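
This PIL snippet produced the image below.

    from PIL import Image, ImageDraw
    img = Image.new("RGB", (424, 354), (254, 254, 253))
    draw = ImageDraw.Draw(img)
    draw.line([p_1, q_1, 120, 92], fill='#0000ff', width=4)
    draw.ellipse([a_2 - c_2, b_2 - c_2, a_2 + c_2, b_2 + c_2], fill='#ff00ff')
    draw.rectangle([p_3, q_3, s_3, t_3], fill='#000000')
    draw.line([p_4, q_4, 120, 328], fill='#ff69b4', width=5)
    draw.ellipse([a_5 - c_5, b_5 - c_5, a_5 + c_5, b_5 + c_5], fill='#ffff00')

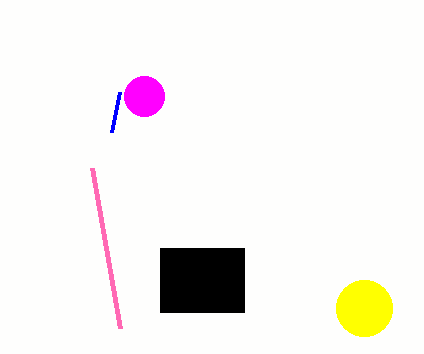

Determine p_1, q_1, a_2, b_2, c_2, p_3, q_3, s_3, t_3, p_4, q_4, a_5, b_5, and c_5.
p_1 = 112; q_1 = 132; a_2 = 144; b_2 = 96; c_2 = 20; p_3 = 160; q_3 = 248; s_3 = 244; t_3 = 312; p_4 = 92; q_4 = 168; a_5 = 364; b_5 = 308; c_5 = 28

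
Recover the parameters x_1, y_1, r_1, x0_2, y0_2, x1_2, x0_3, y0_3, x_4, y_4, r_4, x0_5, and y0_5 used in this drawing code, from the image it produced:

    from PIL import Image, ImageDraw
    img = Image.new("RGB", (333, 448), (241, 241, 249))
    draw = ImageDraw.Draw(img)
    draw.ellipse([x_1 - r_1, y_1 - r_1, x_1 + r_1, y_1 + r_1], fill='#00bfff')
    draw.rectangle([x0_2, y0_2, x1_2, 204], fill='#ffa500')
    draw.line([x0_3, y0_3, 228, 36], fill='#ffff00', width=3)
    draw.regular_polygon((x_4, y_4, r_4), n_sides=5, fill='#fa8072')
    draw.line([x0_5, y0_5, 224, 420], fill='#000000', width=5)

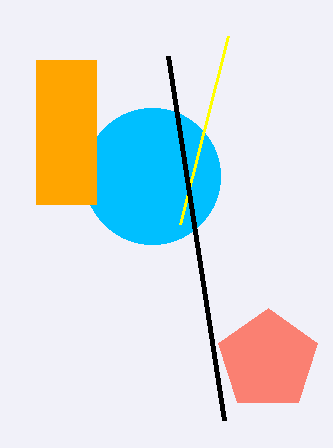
x_1 = 152; y_1 = 176; r_1 = 68; x0_2 = 36; y0_2 = 60; x1_2 = 96; x0_3 = 180; y0_3 = 224; x_4 = 268; y_4 = 360; r_4 = 52; x0_5 = 168; y0_5 = 56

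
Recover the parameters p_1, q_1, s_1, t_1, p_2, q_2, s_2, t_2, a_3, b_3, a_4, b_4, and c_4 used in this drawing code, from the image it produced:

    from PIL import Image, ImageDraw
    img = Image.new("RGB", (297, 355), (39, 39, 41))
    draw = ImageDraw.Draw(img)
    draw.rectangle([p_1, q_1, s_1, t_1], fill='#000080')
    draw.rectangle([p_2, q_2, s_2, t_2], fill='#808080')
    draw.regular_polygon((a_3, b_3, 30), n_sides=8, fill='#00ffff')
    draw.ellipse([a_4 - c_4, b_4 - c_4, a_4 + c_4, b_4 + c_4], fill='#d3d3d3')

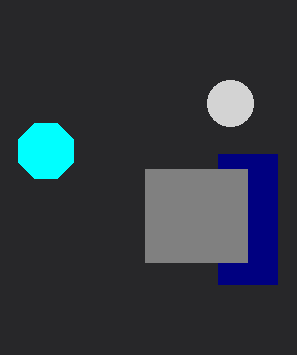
p_1 = 218
q_1 = 154
s_1 = 277
t_1 = 284
p_2 = 145
q_2 = 169
s_2 = 247
t_2 = 262
a_3 = 46
b_3 = 151
a_4 = 230
b_4 = 103
c_4 = 23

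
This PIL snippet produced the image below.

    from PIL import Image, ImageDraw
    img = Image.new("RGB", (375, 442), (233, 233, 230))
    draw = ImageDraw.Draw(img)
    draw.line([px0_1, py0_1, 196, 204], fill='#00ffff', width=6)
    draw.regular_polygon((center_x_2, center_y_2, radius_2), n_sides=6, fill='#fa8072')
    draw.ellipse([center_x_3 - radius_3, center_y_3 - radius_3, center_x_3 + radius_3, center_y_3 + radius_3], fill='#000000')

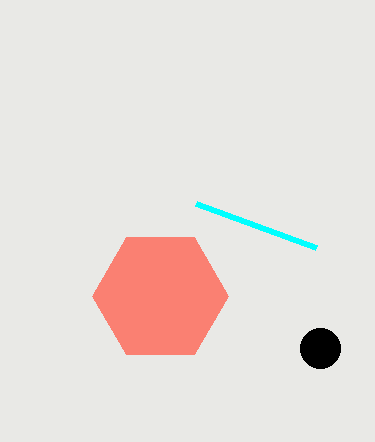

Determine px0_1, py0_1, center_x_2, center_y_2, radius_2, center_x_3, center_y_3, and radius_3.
px0_1 = 316
py0_1 = 248
center_x_2 = 160
center_y_2 = 296
radius_2 = 68
center_x_3 = 320
center_y_3 = 348
radius_3 = 20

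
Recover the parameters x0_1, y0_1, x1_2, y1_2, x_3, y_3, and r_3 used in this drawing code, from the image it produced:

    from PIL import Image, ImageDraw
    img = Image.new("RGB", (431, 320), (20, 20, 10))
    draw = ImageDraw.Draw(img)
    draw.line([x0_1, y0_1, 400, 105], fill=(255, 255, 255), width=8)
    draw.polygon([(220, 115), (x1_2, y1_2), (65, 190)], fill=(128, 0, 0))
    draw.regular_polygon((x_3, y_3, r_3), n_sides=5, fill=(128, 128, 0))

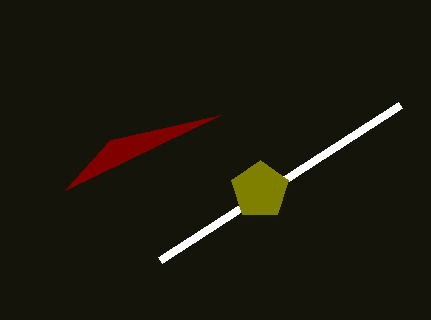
x0_1 = 160, y0_1 = 260, x1_2 = 110, y1_2 = 140, x_3 = 260, y_3 = 190, r_3 = 30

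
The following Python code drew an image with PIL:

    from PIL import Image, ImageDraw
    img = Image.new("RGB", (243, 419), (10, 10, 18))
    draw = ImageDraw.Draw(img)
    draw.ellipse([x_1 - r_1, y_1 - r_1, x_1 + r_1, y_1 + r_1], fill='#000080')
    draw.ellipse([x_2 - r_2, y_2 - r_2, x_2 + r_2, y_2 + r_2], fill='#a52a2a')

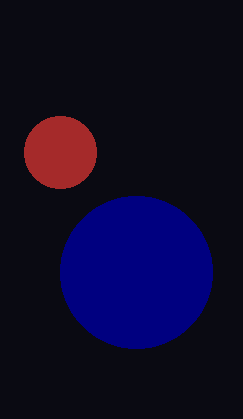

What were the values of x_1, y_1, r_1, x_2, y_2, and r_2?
x_1 = 136; y_1 = 272; r_1 = 76; x_2 = 60; y_2 = 152; r_2 = 36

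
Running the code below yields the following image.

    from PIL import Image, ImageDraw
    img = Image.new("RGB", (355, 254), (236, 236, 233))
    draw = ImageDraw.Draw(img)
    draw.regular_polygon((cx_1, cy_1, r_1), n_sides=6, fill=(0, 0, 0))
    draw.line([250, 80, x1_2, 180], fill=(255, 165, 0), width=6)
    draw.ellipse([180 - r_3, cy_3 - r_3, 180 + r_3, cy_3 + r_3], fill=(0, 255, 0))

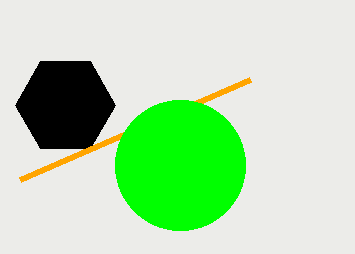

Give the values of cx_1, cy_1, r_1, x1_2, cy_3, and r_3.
cx_1 = 65; cy_1 = 105; r_1 = 50; x1_2 = 20; cy_3 = 165; r_3 = 65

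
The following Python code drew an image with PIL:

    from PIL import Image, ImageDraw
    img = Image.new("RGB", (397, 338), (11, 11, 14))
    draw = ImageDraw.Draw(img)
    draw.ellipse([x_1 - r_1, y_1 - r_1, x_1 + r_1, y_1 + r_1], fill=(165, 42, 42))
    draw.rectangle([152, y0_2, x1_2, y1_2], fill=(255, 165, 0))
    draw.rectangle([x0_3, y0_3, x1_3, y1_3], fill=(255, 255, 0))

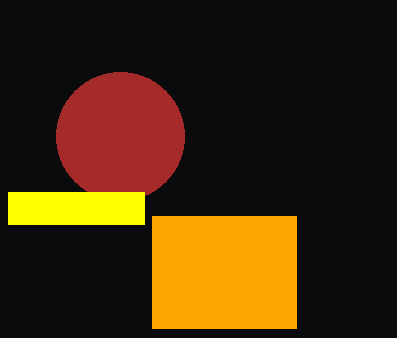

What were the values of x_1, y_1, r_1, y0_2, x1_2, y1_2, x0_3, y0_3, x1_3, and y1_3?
x_1 = 120
y_1 = 136
r_1 = 64
y0_2 = 216
x1_2 = 296
y1_2 = 328
x0_3 = 8
y0_3 = 192
x1_3 = 144
y1_3 = 224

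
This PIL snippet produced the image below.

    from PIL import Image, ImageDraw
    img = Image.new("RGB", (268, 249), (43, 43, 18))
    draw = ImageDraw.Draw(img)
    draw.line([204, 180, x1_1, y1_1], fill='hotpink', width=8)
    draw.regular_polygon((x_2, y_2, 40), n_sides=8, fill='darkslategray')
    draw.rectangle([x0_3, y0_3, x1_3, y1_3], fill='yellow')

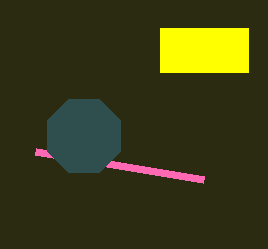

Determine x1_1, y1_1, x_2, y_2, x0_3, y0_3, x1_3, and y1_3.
x1_1 = 36; y1_1 = 152; x_2 = 84; y_2 = 136; x0_3 = 160; y0_3 = 28; x1_3 = 248; y1_3 = 72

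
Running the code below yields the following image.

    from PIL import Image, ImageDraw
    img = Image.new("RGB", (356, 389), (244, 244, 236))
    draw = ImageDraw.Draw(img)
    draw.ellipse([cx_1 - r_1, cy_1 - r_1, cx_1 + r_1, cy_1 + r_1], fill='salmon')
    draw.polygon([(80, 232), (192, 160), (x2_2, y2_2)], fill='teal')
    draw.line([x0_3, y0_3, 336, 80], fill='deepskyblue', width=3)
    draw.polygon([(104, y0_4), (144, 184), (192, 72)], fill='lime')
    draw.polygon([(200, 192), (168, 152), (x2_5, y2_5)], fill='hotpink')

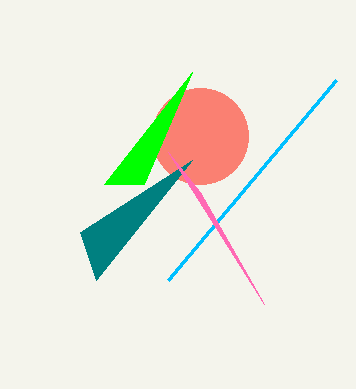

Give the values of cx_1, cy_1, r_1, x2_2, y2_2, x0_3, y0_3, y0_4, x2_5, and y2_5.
cx_1 = 200, cy_1 = 136, r_1 = 48, x2_2 = 96, y2_2 = 280, x0_3 = 168, y0_3 = 280, y0_4 = 184, x2_5 = 264, y2_5 = 304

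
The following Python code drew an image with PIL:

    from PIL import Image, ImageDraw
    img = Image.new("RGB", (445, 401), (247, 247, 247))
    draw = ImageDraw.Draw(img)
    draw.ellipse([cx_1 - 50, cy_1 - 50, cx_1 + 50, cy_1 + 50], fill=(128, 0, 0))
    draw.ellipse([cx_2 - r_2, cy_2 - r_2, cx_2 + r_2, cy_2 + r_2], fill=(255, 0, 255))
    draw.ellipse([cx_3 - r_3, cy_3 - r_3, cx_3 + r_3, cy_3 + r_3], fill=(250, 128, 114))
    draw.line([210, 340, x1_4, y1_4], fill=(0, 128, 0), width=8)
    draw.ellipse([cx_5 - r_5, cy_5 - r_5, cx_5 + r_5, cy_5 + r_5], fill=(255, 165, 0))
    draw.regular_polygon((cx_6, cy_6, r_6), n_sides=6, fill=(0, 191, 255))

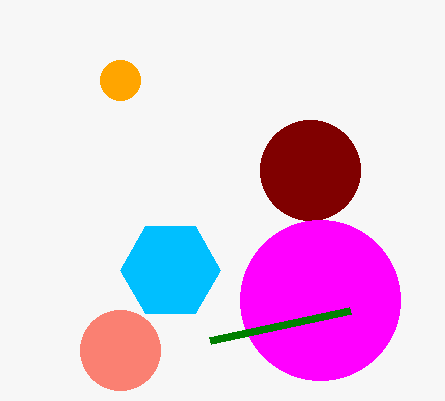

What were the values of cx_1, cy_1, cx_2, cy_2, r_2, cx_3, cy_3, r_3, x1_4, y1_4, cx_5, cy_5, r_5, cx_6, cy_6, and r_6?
cx_1 = 310, cy_1 = 170, cx_2 = 320, cy_2 = 300, r_2 = 80, cx_3 = 120, cy_3 = 350, r_3 = 40, x1_4 = 350, y1_4 = 310, cx_5 = 120, cy_5 = 80, r_5 = 20, cx_6 = 170, cy_6 = 270, r_6 = 50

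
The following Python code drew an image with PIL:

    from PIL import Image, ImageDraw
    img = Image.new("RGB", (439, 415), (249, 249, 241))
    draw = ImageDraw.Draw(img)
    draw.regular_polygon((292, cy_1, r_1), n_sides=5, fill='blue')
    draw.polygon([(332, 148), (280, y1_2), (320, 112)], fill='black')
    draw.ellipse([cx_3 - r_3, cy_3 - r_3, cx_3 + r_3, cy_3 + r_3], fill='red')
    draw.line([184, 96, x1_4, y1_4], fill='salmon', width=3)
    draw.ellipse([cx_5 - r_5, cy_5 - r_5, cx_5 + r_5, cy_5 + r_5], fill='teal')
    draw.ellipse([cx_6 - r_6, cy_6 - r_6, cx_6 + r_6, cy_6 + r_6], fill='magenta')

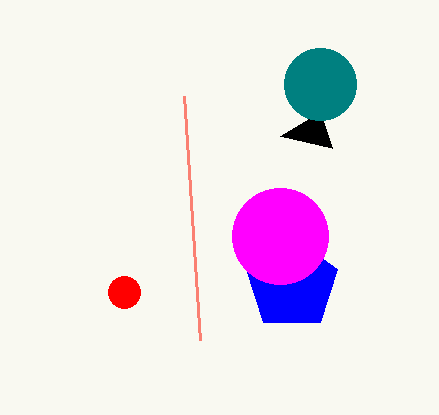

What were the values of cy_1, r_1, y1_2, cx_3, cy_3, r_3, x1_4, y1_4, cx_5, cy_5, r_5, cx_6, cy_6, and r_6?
cy_1 = 284, r_1 = 48, y1_2 = 136, cx_3 = 124, cy_3 = 292, r_3 = 16, x1_4 = 200, y1_4 = 340, cx_5 = 320, cy_5 = 84, r_5 = 36, cx_6 = 280, cy_6 = 236, r_6 = 48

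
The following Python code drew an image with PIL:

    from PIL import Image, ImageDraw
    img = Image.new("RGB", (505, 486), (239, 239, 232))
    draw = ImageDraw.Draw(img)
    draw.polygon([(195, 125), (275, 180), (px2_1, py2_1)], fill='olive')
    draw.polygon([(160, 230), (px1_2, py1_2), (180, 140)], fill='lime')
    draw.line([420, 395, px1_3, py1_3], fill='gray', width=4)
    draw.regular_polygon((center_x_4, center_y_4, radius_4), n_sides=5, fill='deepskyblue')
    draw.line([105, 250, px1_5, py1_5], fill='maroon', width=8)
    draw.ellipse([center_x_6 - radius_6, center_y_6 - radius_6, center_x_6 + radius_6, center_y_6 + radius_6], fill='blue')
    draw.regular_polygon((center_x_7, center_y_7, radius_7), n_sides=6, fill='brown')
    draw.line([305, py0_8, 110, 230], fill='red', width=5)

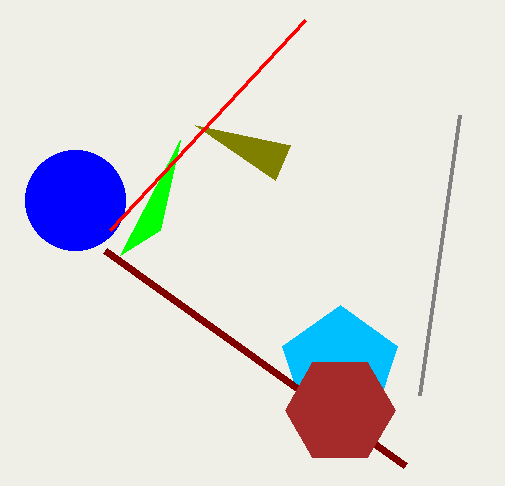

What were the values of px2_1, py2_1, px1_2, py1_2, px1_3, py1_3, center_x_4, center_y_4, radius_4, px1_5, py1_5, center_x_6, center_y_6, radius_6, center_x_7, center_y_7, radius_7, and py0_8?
px2_1 = 290; py2_1 = 145; px1_2 = 120; py1_2 = 255; px1_3 = 460; py1_3 = 115; center_x_4 = 340; center_y_4 = 365; radius_4 = 60; px1_5 = 405; py1_5 = 465; center_x_6 = 75; center_y_6 = 200; radius_6 = 50; center_x_7 = 340; center_y_7 = 410; radius_7 = 55; py0_8 = 20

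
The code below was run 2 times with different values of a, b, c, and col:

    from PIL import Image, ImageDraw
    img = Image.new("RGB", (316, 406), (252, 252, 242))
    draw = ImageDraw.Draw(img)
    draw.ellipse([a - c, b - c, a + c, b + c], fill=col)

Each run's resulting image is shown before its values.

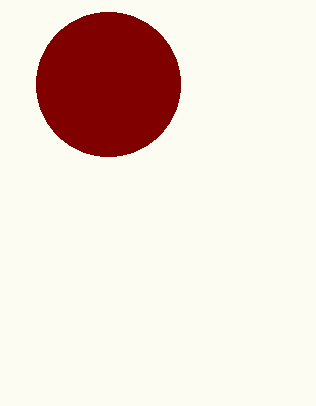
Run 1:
a = 108
b = 84
c = 72
col = 'maroon'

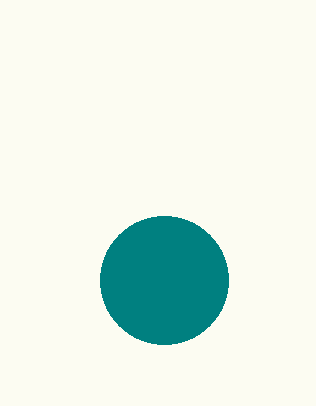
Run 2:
a = 164; b = 280; c = 64; col = 'teal'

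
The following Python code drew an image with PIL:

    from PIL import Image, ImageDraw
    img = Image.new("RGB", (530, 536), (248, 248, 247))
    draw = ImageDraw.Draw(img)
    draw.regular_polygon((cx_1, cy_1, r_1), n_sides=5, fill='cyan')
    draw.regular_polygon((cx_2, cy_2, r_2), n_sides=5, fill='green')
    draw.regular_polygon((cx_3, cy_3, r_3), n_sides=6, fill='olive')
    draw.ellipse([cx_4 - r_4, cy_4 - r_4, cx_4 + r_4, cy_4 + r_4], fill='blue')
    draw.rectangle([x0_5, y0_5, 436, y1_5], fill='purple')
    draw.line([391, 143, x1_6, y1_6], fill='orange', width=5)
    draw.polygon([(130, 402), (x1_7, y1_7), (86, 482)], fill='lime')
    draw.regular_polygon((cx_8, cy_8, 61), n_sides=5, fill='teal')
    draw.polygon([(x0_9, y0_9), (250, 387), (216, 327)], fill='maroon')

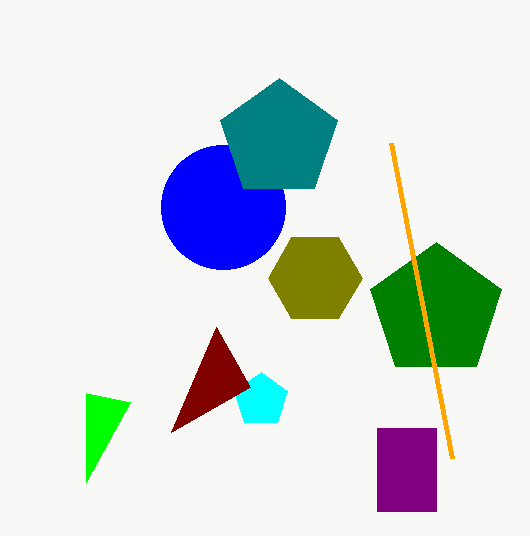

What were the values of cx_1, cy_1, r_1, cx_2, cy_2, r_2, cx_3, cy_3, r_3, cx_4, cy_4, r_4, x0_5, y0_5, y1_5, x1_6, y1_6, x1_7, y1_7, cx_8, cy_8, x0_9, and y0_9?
cx_1 = 261; cy_1 = 400; r_1 = 28; cx_2 = 436; cy_2 = 311; r_2 = 69; cx_3 = 315; cy_3 = 278; r_3 = 47; cx_4 = 223; cy_4 = 207; r_4 = 62; x0_5 = 377; y0_5 = 428; y1_5 = 511; x1_6 = 452; y1_6 = 458; x1_7 = 86; y1_7 = 393; cx_8 = 279; cy_8 = 139; x0_9 = 171; y0_9 = 432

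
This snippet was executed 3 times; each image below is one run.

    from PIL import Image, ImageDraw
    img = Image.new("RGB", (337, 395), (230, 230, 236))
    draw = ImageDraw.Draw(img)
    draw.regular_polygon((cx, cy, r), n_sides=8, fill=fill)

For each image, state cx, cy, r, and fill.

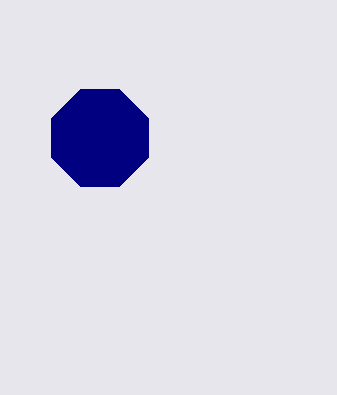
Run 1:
cx = 100, cy = 138, r = 52, fill = 'navy'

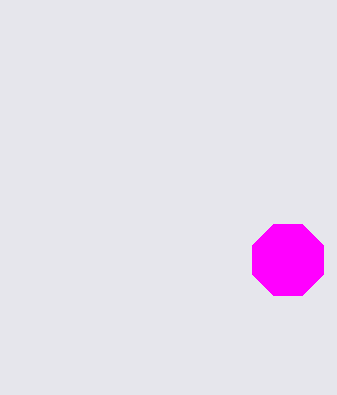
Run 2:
cx = 288, cy = 260, r = 38, fill = 'magenta'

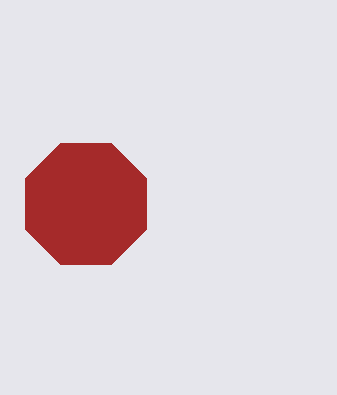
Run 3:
cx = 86
cy = 204
r = 66
fill = 'brown'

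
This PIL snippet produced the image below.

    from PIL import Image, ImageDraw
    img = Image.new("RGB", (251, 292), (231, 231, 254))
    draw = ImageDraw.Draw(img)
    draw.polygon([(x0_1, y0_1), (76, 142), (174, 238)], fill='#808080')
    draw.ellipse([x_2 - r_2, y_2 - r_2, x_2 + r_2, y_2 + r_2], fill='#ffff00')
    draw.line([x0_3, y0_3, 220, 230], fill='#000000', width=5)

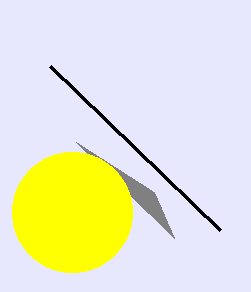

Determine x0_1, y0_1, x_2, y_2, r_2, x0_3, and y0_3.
x0_1 = 154, y0_1 = 192, x_2 = 72, y_2 = 212, r_2 = 60, x0_3 = 50, y0_3 = 66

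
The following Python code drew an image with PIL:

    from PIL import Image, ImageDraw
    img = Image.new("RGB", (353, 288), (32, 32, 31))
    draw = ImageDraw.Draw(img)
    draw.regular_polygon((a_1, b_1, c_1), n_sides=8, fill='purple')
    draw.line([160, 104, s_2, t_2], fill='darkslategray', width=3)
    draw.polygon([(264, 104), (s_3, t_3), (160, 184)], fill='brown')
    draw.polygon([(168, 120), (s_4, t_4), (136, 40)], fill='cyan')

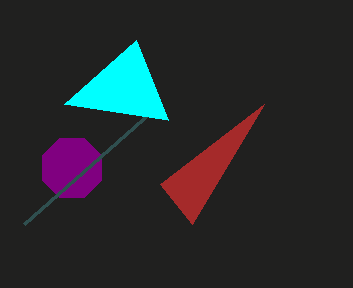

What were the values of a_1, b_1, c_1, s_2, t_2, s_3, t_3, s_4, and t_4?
a_1 = 72, b_1 = 168, c_1 = 32, s_2 = 24, t_2 = 224, s_3 = 192, t_3 = 224, s_4 = 64, t_4 = 104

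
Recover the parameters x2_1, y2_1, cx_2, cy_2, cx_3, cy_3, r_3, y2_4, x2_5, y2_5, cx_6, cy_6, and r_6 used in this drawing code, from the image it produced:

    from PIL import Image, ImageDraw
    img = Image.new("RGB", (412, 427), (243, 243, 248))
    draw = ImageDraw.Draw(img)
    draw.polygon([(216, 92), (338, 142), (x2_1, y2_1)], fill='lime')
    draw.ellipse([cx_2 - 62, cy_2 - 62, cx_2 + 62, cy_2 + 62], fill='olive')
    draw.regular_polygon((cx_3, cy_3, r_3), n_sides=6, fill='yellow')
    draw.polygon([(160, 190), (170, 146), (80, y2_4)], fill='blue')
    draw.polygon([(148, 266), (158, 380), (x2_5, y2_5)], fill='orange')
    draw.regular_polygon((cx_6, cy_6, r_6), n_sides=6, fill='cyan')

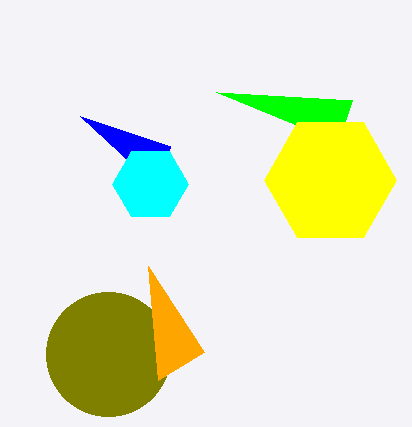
x2_1 = 352
y2_1 = 100
cx_2 = 108
cy_2 = 354
cx_3 = 330
cy_3 = 180
r_3 = 66
y2_4 = 116
x2_5 = 204
y2_5 = 352
cx_6 = 150
cy_6 = 184
r_6 = 38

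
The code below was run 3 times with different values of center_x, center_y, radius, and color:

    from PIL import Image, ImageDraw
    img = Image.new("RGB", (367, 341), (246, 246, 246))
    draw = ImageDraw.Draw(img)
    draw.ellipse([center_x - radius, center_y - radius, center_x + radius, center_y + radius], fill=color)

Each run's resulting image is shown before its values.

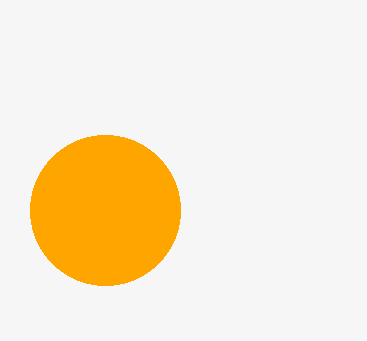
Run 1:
center_x = 105, center_y = 210, radius = 75, color = 'orange'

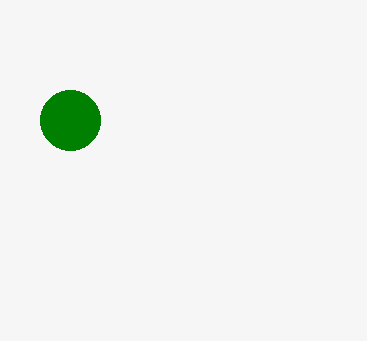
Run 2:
center_x = 70, center_y = 120, radius = 30, color = 'green'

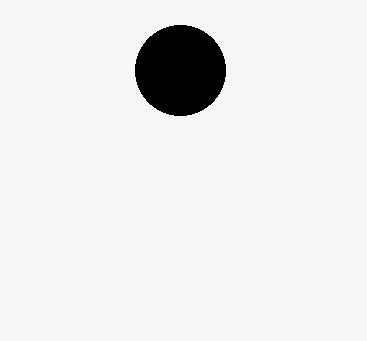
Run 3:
center_x = 180, center_y = 70, radius = 45, color = 'black'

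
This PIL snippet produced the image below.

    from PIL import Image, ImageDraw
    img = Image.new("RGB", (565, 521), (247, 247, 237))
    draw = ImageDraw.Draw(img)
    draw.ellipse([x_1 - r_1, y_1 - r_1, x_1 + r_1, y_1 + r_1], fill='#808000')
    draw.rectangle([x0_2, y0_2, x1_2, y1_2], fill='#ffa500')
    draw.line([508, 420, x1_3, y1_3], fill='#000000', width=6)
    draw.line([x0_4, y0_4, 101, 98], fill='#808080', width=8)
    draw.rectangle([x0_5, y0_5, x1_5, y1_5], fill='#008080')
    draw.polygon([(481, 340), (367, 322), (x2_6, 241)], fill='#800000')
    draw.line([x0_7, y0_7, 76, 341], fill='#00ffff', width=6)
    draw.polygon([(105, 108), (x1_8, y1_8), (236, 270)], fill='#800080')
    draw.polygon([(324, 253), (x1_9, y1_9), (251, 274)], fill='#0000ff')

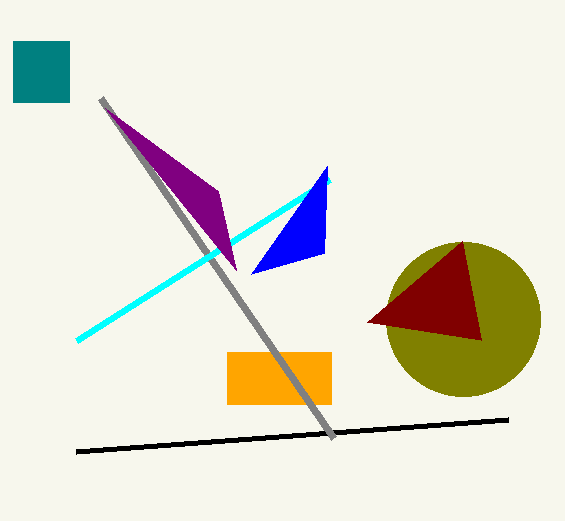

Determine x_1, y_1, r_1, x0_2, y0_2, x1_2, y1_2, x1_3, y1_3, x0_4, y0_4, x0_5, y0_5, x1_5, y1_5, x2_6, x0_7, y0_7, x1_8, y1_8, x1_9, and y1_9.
x_1 = 463
y_1 = 319
r_1 = 77
x0_2 = 227
y0_2 = 352
x1_2 = 331
y1_2 = 404
x1_3 = 76
y1_3 = 452
x0_4 = 334
y0_4 = 438
x0_5 = 13
y0_5 = 41
x1_5 = 69
y1_5 = 102
x2_6 = 462
x0_7 = 329
y0_7 = 180
x1_8 = 218
y1_8 = 191
x1_9 = 327
y1_9 = 166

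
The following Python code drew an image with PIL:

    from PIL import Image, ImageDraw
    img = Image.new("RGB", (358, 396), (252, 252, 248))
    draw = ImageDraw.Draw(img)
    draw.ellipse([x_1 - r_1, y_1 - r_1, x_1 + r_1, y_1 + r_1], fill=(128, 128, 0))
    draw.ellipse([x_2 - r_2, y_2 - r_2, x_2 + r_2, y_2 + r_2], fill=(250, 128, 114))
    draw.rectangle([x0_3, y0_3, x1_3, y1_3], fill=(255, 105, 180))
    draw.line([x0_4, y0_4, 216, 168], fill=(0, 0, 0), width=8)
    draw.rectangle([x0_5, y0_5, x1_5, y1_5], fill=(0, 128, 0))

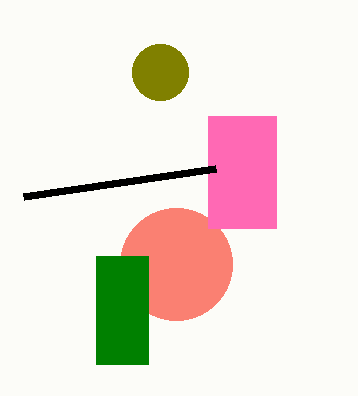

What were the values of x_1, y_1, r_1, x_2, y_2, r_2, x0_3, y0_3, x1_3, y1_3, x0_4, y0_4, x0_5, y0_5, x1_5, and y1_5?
x_1 = 160
y_1 = 72
r_1 = 28
x_2 = 176
y_2 = 264
r_2 = 56
x0_3 = 208
y0_3 = 116
x1_3 = 276
y1_3 = 228
x0_4 = 24
y0_4 = 196
x0_5 = 96
y0_5 = 256
x1_5 = 148
y1_5 = 364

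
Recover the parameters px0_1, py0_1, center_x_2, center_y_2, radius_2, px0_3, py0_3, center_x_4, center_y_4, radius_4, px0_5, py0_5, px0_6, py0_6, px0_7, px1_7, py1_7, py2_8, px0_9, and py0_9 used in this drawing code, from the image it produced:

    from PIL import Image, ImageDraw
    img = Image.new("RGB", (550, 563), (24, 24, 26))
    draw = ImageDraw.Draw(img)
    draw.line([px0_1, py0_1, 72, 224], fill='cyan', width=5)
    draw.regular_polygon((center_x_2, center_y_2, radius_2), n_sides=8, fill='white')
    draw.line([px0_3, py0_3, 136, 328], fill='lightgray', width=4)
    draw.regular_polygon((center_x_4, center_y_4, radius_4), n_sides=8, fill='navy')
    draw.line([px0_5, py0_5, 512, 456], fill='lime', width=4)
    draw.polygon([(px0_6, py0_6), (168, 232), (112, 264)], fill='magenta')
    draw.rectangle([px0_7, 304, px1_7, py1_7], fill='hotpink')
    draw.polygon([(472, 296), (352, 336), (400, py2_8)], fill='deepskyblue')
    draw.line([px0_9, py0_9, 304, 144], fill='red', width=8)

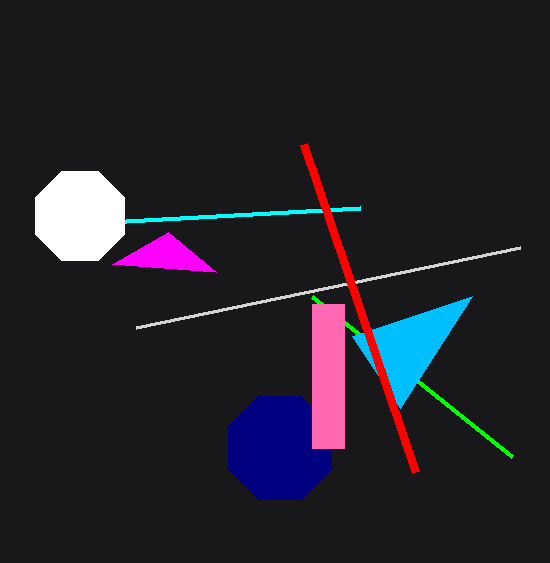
px0_1 = 360
py0_1 = 208
center_x_2 = 80
center_y_2 = 216
radius_2 = 48
px0_3 = 520
py0_3 = 248
center_x_4 = 280
center_y_4 = 448
radius_4 = 56
px0_5 = 312
py0_5 = 296
px0_6 = 216
py0_6 = 272
px0_7 = 312
px1_7 = 344
py1_7 = 448
py2_8 = 408
px0_9 = 416
py0_9 = 472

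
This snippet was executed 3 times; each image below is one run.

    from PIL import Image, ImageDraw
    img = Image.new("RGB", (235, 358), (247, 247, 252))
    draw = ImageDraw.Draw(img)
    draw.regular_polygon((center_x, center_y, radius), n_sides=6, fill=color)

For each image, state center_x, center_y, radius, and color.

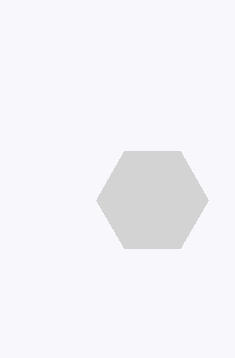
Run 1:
center_x = 152; center_y = 200; radius = 56; color = 'lightgray'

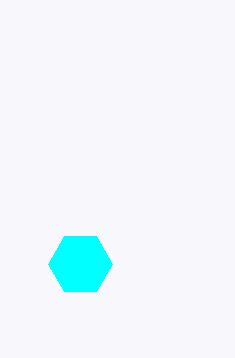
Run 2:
center_x = 80
center_y = 264
radius = 32
color = 'cyan'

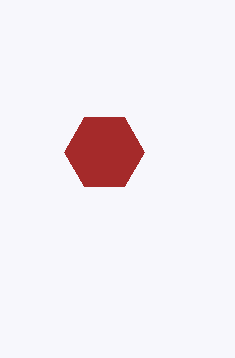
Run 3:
center_x = 104; center_y = 152; radius = 40; color = 'brown'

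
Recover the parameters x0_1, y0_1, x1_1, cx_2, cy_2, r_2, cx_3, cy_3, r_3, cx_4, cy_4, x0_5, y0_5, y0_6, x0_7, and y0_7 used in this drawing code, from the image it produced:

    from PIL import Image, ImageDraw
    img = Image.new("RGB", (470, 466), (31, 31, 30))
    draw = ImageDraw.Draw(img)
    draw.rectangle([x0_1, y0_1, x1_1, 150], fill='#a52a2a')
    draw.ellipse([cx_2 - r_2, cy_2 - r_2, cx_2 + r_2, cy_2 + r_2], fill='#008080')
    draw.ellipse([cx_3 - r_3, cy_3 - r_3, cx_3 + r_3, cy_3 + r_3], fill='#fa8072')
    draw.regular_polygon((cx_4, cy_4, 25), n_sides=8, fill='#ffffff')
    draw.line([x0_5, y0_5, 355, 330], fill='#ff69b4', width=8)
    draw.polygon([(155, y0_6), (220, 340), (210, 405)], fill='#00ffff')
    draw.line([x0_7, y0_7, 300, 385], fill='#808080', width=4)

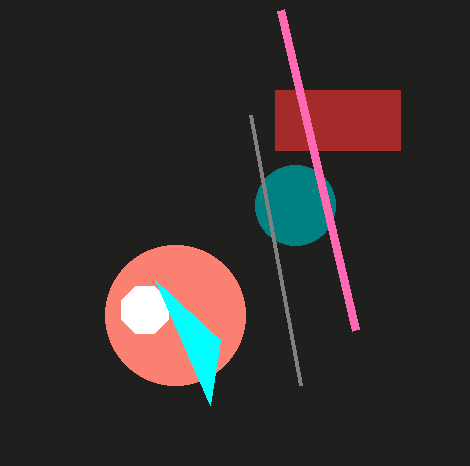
x0_1 = 275, y0_1 = 90, x1_1 = 400, cx_2 = 295, cy_2 = 205, r_2 = 40, cx_3 = 175, cy_3 = 315, r_3 = 70, cx_4 = 145, cy_4 = 310, x0_5 = 280, y0_5 = 10, y0_6 = 280, x0_7 = 250, y0_7 = 115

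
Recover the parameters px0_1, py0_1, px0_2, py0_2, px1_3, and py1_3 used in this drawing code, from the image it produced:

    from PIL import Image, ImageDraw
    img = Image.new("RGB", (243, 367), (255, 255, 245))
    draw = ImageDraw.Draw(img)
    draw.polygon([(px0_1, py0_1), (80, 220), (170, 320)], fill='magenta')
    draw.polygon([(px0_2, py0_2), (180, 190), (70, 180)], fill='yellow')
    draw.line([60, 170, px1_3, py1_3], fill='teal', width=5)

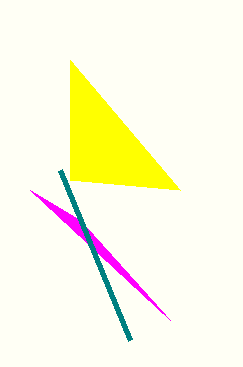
px0_1 = 30; py0_1 = 190; px0_2 = 70; py0_2 = 60; px1_3 = 130; py1_3 = 340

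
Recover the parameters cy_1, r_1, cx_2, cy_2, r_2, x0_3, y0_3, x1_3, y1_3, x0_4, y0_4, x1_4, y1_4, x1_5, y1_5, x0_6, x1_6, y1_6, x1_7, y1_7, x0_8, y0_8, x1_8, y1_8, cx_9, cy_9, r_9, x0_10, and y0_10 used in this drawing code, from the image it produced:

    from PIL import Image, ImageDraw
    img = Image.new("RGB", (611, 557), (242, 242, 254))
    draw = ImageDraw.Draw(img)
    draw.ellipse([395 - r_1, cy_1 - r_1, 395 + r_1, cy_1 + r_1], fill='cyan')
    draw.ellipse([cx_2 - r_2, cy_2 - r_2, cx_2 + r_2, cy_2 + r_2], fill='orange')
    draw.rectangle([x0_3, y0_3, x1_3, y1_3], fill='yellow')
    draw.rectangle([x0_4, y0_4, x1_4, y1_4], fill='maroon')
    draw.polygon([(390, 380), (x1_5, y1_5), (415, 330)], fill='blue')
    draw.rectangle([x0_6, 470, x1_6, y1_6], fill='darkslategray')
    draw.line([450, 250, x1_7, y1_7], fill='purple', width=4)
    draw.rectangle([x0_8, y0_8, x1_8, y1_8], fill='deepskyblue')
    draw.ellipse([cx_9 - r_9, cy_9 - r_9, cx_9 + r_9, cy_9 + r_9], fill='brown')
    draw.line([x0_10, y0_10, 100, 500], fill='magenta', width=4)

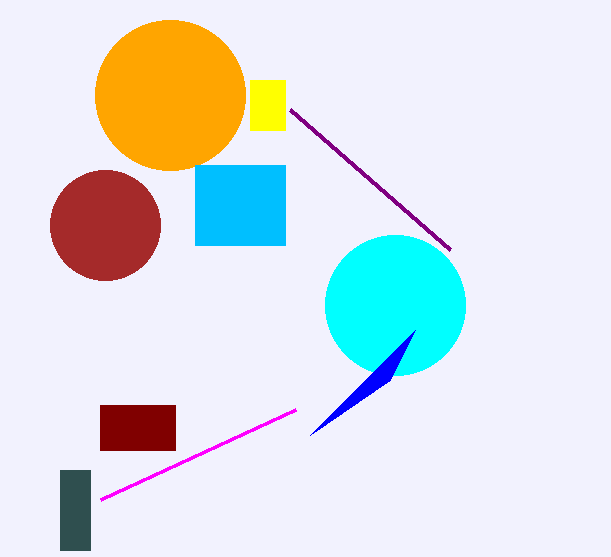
cy_1 = 305
r_1 = 70
cx_2 = 170
cy_2 = 95
r_2 = 75
x0_3 = 250
y0_3 = 80
x1_3 = 285
y1_3 = 130
x0_4 = 100
y0_4 = 405
x1_4 = 175
y1_4 = 450
x1_5 = 310
y1_5 = 435
x0_6 = 60
x1_6 = 90
y1_6 = 550
x1_7 = 290
y1_7 = 110
x0_8 = 195
y0_8 = 165
x1_8 = 285
y1_8 = 245
cx_9 = 105
cy_9 = 225
r_9 = 55
x0_10 = 295
y0_10 = 410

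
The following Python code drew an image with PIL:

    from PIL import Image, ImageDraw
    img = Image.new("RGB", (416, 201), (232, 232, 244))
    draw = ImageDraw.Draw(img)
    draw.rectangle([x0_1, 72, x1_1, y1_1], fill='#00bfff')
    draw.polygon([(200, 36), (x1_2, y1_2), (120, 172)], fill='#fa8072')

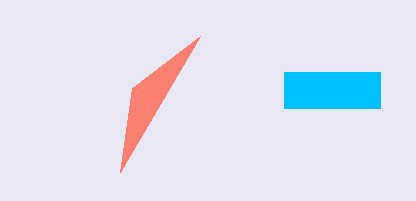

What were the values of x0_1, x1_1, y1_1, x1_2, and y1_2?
x0_1 = 284, x1_1 = 380, y1_1 = 108, x1_2 = 132, y1_2 = 88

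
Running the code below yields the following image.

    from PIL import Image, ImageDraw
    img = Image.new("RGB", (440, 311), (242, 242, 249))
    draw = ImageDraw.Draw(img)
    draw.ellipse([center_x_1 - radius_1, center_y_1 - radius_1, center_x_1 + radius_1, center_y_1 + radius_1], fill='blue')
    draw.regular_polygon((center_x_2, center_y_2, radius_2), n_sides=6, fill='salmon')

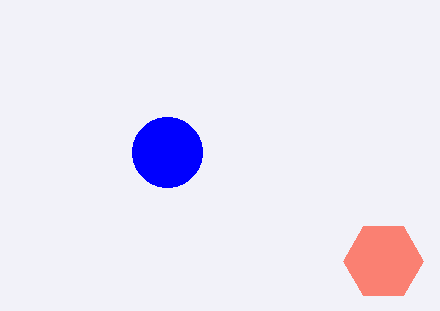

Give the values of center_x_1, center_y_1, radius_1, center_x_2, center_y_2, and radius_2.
center_x_1 = 167, center_y_1 = 152, radius_1 = 35, center_x_2 = 383, center_y_2 = 261, radius_2 = 40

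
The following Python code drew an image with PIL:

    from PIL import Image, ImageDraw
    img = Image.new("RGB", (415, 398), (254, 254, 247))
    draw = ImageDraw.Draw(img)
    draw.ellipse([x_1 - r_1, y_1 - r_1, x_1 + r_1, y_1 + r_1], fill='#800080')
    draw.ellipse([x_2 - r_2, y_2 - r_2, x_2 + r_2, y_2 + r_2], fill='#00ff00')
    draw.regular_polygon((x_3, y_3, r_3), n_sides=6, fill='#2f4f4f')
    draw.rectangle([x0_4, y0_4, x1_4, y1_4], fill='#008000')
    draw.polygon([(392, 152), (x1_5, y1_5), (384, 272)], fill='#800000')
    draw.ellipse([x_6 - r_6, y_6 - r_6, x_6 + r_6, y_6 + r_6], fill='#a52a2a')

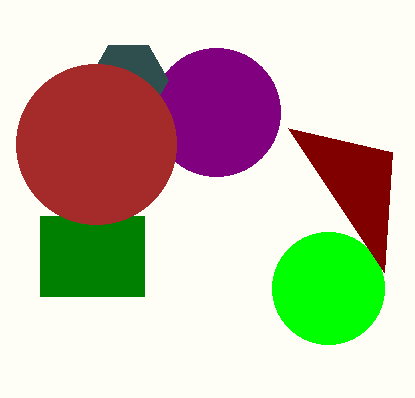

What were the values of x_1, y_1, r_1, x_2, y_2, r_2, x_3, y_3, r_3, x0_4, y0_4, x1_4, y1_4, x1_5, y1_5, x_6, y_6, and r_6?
x_1 = 216; y_1 = 112; r_1 = 64; x_2 = 328; y_2 = 288; r_2 = 56; x_3 = 128; y_3 = 80; r_3 = 40; x0_4 = 40; y0_4 = 216; x1_4 = 144; y1_4 = 296; x1_5 = 288; y1_5 = 128; x_6 = 96; y_6 = 144; r_6 = 80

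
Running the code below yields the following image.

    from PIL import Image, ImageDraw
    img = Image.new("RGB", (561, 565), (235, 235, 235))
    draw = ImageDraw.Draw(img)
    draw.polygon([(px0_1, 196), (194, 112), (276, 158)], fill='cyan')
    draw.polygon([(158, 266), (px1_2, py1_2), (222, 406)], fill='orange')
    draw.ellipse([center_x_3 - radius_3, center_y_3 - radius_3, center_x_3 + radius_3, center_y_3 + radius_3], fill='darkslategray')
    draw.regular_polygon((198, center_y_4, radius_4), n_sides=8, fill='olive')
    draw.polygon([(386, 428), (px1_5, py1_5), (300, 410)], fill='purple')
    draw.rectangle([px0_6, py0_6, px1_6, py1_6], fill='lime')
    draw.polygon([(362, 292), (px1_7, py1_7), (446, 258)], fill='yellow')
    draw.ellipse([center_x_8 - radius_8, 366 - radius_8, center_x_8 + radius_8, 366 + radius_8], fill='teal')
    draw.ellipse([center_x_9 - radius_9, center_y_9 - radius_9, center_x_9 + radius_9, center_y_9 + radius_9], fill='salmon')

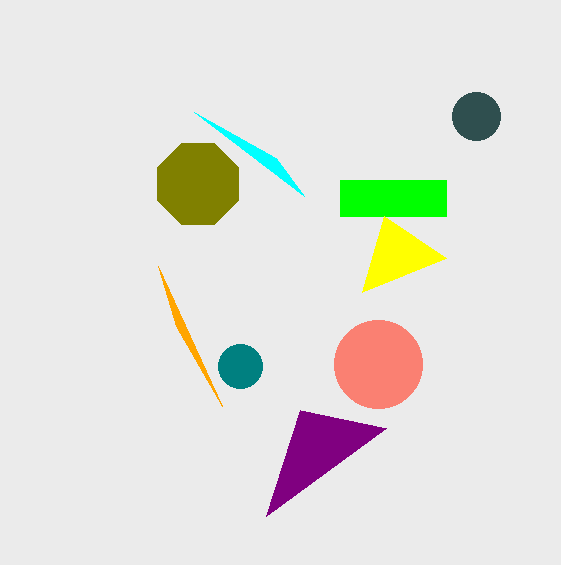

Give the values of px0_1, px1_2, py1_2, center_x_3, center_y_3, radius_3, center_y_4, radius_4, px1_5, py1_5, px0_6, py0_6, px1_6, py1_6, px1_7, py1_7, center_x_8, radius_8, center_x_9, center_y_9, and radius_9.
px0_1 = 304, px1_2 = 176, py1_2 = 326, center_x_3 = 476, center_y_3 = 116, radius_3 = 24, center_y_4 = 184, radius_4 = 44, px1_5 = 266, py1_5 = 516, px0_6 = 340, py0_6 = 180, px1_6 = 446, py1_6 = 216, px1_7 = 384, py1_7 = 216, center_x_8 = 240, radius_8 = 22, center_x_9 = 378, center_y_9 = 364, radius_9 = 44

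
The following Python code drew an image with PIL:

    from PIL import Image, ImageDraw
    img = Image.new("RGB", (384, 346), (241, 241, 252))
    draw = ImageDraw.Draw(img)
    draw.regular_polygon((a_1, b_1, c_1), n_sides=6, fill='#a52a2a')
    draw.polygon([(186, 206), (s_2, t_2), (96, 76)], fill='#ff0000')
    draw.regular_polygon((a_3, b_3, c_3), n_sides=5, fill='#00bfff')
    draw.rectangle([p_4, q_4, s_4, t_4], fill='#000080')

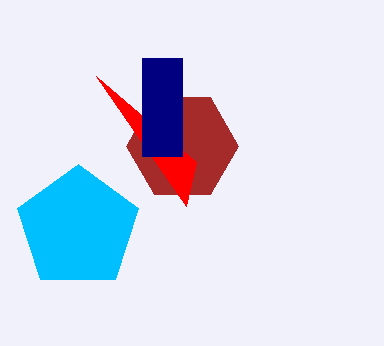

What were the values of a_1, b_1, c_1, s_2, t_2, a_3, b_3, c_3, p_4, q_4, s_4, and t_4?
a_1 = 182
b_1 = 146
c_1 = 56
s_2 = 196
t_2 = 162
a_3 = 78
b_3 = 228
c_3 = 64
p_4 = 142
q_4 = 58
s_4 = 182
t_4 = 156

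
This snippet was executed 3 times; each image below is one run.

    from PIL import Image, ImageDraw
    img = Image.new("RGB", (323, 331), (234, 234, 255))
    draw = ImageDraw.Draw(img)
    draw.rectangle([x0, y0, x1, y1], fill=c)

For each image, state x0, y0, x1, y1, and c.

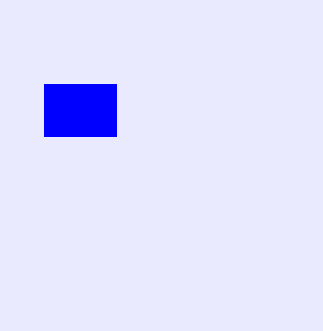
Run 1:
x0 = 44
y0 = 84
x1 = 116
y1 = 136
c = 'blue'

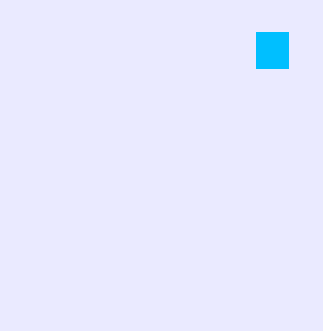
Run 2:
x0 = 256; y0 = 32; x1 = 288; y1 = 68; c = 'deepskyblue'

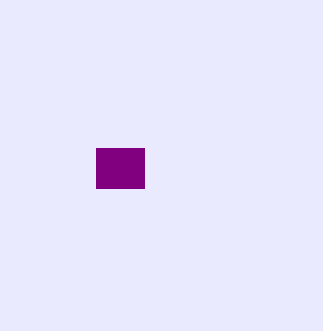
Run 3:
x0 = 96
y0 = 148
x1 = 144
y1 = 188
c = 'purple'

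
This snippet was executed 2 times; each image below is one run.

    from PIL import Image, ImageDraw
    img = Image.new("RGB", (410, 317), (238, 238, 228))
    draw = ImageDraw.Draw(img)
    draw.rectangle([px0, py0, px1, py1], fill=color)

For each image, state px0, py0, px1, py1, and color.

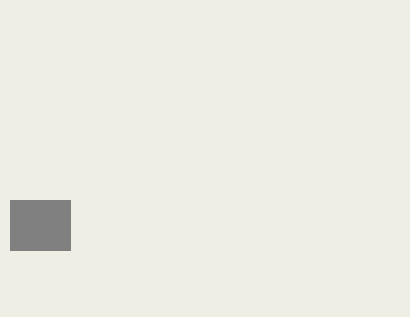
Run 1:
px0 = 10; py0 = 200; px1 = 70; py1 = 250; color = 'gray'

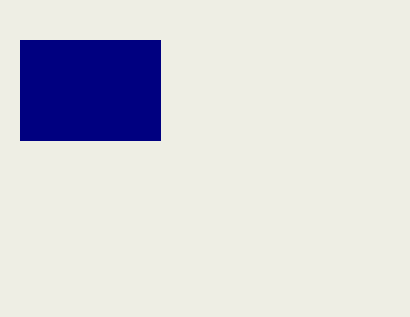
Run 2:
px0 = 20
py0 = 40
px1 = 160
py1 = 140
color = 'navy'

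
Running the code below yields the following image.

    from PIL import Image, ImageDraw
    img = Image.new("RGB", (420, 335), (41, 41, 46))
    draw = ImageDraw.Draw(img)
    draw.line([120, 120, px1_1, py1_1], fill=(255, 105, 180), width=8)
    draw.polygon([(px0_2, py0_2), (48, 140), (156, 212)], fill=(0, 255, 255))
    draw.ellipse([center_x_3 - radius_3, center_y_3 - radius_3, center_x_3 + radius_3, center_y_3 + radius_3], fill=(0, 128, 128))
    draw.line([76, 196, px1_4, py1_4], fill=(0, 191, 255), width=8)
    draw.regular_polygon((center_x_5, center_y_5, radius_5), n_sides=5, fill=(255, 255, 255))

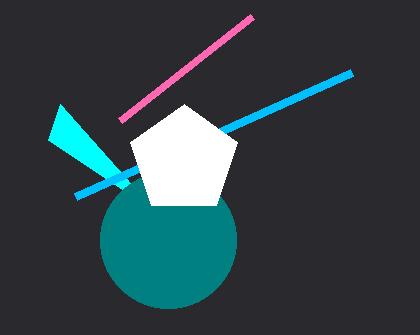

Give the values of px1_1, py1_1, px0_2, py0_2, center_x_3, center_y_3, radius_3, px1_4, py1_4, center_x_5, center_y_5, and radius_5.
px1_1 = 252
py1_1 = 16
px0_2 = 60
py0_2 = 104
center_x_3 = 168
center_y_3 = 240
radius_3 = 68
px1_4 = 352
py1_4 = 72
center_x_5 = 184
center_y_5 = 160
radius_5 = 56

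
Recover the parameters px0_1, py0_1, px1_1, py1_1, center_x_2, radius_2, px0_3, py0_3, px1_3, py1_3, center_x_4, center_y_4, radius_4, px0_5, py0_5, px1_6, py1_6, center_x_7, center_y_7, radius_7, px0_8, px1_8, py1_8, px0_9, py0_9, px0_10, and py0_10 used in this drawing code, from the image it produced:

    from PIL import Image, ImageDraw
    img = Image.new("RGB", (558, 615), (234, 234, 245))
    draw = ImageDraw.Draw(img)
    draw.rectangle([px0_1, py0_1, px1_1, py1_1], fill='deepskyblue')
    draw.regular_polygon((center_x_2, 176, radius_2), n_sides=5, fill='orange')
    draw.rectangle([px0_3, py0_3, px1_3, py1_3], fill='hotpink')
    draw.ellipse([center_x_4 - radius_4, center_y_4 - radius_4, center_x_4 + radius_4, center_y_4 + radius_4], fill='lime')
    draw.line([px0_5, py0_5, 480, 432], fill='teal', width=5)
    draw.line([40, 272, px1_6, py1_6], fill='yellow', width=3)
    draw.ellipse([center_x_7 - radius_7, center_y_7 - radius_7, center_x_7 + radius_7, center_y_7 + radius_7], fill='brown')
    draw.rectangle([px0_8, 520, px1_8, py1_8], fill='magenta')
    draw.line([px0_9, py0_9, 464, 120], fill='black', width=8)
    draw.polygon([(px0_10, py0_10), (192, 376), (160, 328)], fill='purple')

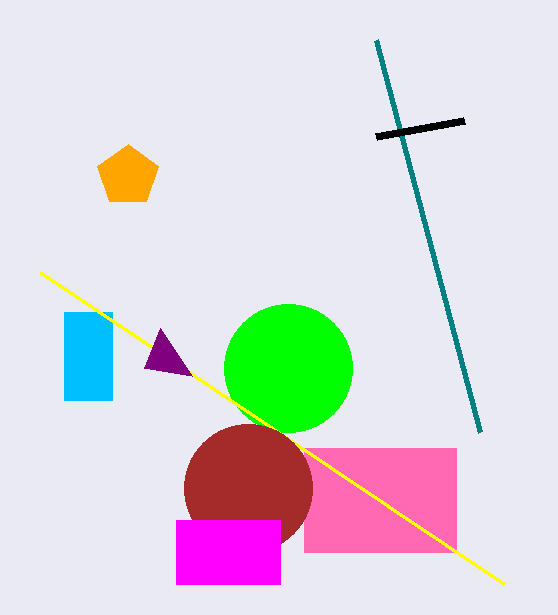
px0_1 = 64
py0_1 = 312
px1_1 = 112
py1_1 = 400
center_x_2 = 128
radius_2 = 32
px0_3 = 304
py0_3 = 448
px1_3 = 456
py1_3 = 552
center_x_4 = 288
center_y_4 = 368
radius_4 = 64
px0_5 = 376
py0_5 = 40
px1_6 = 504
py1_6 = 584
center_x_7 = 248
center_y_7 = 488
radius_7 = 64
px0_8 = 176
px1_8 = 280
py1_8 = 584
px0_9 = 376
py0_9 = 136
px0_10 = 144
py0_10 = 368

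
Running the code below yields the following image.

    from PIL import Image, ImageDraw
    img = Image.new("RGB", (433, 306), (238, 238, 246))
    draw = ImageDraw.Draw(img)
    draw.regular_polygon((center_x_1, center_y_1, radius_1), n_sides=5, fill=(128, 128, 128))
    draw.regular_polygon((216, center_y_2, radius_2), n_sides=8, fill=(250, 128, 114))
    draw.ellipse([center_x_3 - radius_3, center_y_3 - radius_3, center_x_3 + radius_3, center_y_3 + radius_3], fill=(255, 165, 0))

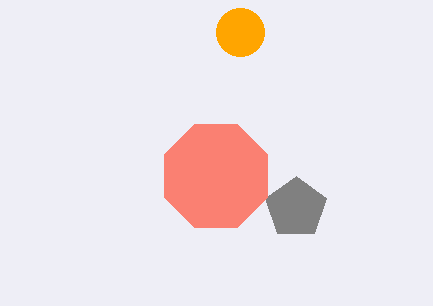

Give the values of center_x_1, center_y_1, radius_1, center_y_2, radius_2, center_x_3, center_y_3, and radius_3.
center_x_1 = 296; center_y_1 = 208; radius_1 = 32; center_y_2 = 176; radius_2 = 56; center_x_3 = 240; center_y_3 = 32; radius_3 = 24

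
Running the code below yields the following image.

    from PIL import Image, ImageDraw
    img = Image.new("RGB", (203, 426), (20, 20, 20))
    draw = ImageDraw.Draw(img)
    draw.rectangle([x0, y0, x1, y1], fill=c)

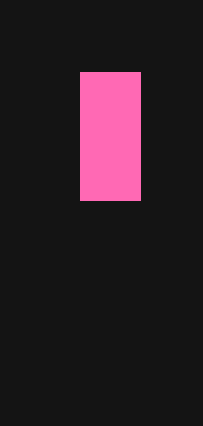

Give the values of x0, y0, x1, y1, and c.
x0 = 80
y0 = 72
x1 = 140
y1 = 200
c = 'hotpink'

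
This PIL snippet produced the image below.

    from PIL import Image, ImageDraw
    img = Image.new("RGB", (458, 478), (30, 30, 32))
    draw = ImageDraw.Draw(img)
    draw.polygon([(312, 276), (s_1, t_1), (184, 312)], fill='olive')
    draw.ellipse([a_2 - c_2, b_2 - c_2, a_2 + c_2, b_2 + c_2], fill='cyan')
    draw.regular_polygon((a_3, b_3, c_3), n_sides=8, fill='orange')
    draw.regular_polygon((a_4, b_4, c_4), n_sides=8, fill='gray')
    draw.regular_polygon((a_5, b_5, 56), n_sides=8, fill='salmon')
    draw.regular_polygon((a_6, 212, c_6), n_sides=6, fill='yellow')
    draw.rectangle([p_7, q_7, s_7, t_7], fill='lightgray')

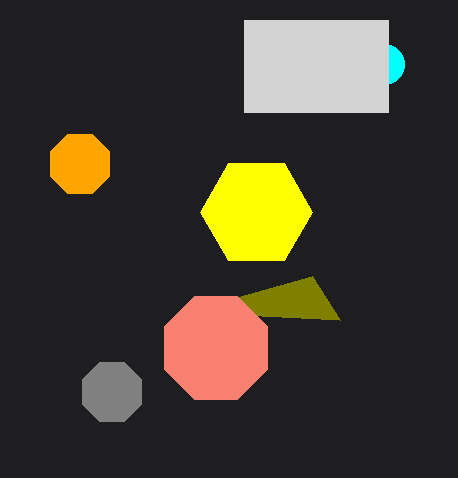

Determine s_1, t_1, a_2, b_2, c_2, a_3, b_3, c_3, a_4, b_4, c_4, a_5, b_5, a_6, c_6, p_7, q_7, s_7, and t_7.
s_1 = 340
t_1 = 320
a_2 = 384
b_2 = 64
c_2 = 20
a_3 = 80
b_3 = 164
c_3 = 32
a_4 = 112
b_4 = 392
c_4 = 32
a_5 = 216
b_5 = 348
a_6 = 256
c_6 = 56
p_7 = 244
q_7 = 20
s_7 = 388
t_7 = 112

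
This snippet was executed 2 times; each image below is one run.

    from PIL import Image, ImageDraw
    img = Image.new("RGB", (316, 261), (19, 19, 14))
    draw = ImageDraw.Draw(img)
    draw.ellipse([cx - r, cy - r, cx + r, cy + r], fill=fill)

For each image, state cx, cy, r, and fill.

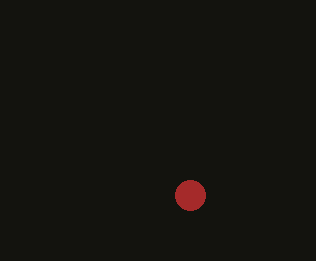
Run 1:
cx = 190
cy = 195
r = 15
fill = 'brown'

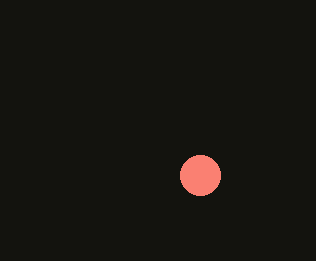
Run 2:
cx = 200, cy = 175, r = 20, fill = 'salmon'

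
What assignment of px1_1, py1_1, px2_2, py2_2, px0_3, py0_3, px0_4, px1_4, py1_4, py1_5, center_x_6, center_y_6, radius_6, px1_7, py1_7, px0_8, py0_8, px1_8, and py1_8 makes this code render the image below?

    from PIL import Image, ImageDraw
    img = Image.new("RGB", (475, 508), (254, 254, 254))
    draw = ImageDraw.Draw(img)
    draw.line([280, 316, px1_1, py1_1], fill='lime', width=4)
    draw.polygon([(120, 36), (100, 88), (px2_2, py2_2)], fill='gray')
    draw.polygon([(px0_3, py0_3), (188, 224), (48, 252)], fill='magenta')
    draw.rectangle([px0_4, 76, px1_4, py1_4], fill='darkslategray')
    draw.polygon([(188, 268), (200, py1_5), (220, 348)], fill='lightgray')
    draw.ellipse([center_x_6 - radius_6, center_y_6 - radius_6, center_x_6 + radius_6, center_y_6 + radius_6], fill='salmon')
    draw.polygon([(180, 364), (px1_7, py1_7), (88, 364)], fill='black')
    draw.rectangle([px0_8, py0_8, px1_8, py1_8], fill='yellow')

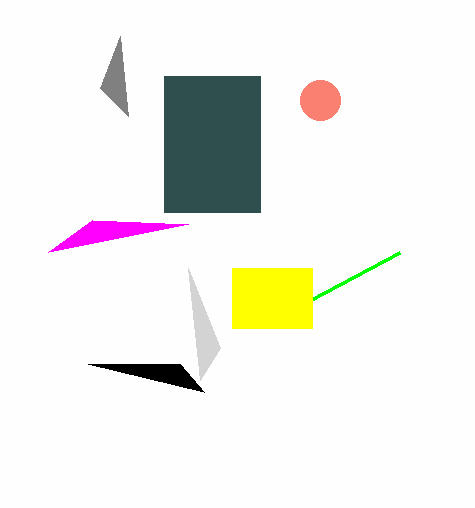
px1_1 = 400
py1_1 = 252
px2_2 = 128
py2_2 = 116
px0_3 = 92
py0_3 = 220
px0_4 = 164
px1_4 = 260
py1_4 = 212
py1_5 = 380
center_x_6 = 320
center_y_6 = 100
radius_6 = 20
px1_7 = 204
py1_7 = 392
px0_8 = 232
py0_8 = 268
px1_8 = 312
py1_8 = 328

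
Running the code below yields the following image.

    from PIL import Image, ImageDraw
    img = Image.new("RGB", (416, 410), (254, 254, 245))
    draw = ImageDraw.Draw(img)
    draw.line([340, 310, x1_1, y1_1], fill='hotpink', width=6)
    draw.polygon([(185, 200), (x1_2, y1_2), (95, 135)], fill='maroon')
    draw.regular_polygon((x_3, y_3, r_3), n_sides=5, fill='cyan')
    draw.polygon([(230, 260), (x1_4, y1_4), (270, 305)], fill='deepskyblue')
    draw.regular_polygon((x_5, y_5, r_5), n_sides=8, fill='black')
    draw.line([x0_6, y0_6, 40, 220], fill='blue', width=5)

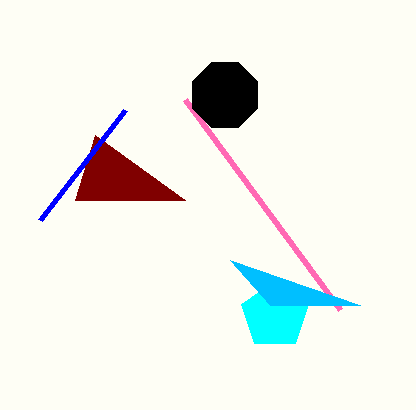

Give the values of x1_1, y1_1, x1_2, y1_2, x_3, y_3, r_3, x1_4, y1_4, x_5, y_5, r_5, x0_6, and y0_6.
x1_1 = 185; y1_1 = 100; x1_2 = 75; y1_2 = 200; x_3 = 275; y_3 = 315; r_3 = 35; x1_4 = 360; y1_4 = 305; x_5 = 225; y_5 = 95; r_5 = 35; x0_6 = 125; y0_6 = 110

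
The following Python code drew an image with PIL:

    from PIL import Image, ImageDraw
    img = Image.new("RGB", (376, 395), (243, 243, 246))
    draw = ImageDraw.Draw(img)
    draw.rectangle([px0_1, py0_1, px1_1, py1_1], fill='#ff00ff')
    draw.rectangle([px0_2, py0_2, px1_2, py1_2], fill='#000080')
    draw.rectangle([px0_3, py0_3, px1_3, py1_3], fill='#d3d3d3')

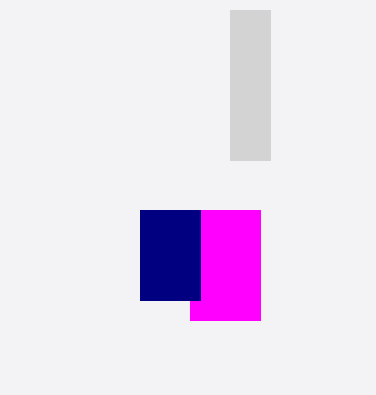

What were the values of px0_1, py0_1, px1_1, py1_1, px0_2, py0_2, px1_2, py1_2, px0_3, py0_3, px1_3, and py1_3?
px0_1 = 190, py0_1 = 210, px1_1 = 260, py1_1 = 320, px0_2 = 140, py0_2 = 210, px1_2 = 200, py1_2 = 300, px0_3 = 230, py0_3 = 10, px1_3 = 270, py1_3 = 160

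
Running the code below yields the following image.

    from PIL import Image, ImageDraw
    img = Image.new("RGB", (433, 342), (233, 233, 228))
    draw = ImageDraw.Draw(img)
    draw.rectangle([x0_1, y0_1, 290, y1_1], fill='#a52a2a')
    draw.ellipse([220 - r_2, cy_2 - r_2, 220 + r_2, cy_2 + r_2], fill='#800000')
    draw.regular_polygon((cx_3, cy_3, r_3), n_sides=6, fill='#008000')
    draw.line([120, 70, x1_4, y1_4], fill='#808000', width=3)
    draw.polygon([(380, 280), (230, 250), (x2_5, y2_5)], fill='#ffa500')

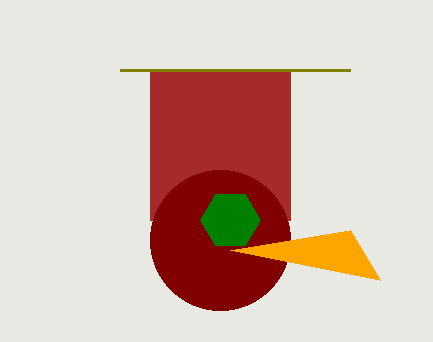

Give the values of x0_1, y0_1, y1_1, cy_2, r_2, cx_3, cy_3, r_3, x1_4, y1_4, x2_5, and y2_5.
x0_1 = 150; y0_1 = 70; y1_1 = 220; cy_2 = 240; r_2 = 70; cx_3 = 230; cy_3 = 220; r_3 = 30; x1_4 = 350; y1_4 = 70; x2_5 = 350; y2_5 = 230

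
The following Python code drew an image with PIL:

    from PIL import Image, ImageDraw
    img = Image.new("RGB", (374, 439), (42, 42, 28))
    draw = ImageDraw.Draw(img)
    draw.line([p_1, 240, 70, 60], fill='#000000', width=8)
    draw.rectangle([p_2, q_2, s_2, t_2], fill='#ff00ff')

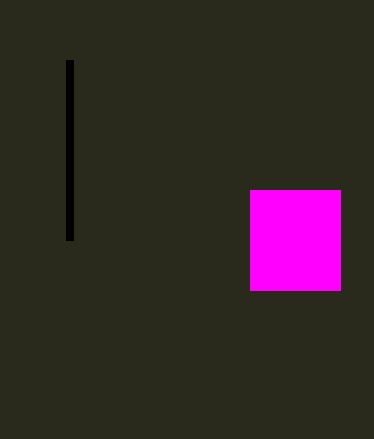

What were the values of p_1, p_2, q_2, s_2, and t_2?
p_1 = 70; p_2 = 250; q_2 = 190; s_2 = 340; t_2 = 290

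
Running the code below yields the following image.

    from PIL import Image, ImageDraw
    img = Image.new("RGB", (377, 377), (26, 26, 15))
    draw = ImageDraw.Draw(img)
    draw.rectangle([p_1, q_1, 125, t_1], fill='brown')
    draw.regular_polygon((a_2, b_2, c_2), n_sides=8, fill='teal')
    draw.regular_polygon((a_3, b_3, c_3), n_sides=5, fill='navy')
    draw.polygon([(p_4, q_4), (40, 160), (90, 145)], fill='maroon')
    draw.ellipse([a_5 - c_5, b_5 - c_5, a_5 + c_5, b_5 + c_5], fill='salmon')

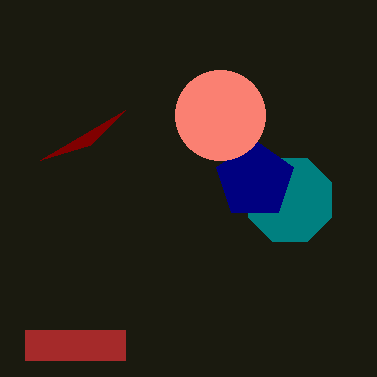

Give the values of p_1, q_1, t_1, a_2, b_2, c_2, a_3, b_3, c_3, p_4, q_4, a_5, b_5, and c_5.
p_1 = 25
q_1 = 330
t_1 = 360
a_2 = 290
b_2 = 200
c_2 = 45
a_3 = 255
b_3 = 180
c_3 = 40
p_4 = 125
q_4 = 110
a_5 = 220
b_5 = 115
c_5 = 45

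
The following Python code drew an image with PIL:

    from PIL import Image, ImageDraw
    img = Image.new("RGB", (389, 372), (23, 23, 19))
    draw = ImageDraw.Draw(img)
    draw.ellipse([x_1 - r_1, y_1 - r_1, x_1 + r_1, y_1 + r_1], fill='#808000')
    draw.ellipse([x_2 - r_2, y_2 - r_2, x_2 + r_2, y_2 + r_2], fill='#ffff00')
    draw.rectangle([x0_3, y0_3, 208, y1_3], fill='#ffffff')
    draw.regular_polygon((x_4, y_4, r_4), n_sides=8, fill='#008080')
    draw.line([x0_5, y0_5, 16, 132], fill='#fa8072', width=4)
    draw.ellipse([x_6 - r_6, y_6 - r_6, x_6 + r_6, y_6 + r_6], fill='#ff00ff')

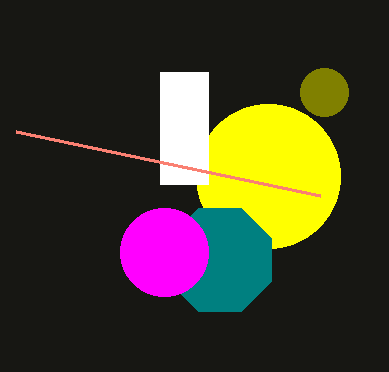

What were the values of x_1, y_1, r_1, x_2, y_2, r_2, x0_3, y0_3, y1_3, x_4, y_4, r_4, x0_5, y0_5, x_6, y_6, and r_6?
x_1 = 324; y_1 = 92; r_1 = 24; x_2 = 268; y_2 = 176; r_2 = 72; x0_3 = 160; y0_3 = 72; y1_3 = 184; x_4 = 220; y_4 = 260; r_4 = 56; x0_5 = 320; y0_5 = 196; x_6 = 164; y_6 = 252; r_6 = 44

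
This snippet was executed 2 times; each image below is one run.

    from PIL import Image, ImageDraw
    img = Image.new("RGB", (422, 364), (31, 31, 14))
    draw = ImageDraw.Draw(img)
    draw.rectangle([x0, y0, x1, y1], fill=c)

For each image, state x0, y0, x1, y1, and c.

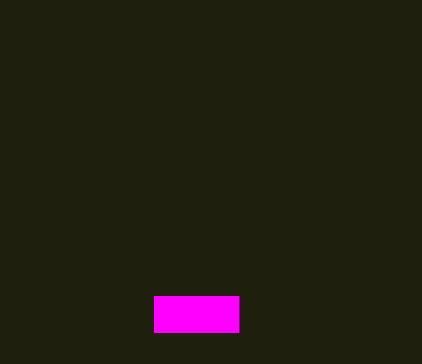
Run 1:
x0 = 154
y0 = 296
x1 = 238
y1 = 332
c = 'magenta'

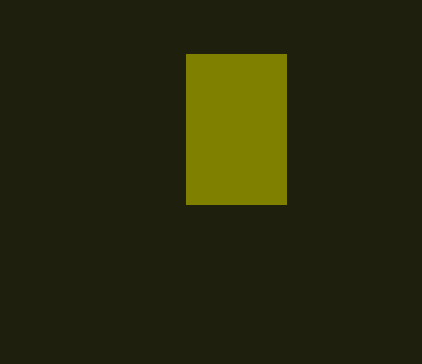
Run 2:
x0 = 186
y0 = 54
x1 = 286
y1 = 204
c = 'olive'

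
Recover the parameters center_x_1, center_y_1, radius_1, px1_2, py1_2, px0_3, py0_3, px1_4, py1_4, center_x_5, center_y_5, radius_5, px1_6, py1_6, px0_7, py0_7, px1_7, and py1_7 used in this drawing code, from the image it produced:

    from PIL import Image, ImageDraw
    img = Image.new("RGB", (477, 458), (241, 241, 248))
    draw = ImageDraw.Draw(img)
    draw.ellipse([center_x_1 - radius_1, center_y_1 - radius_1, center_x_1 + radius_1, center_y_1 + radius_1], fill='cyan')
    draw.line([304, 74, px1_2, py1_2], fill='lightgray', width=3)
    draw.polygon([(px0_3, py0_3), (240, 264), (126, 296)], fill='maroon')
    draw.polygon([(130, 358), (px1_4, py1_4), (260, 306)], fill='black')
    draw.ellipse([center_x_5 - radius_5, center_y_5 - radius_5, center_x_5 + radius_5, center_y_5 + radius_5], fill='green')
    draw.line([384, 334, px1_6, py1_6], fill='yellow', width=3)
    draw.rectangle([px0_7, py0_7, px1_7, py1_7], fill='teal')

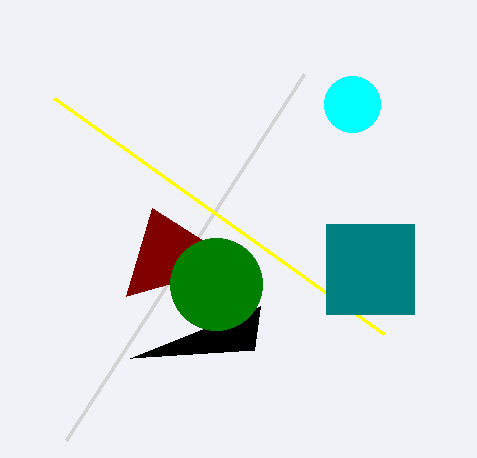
center_x_1 = 352; center_y_1 = 104; radius_1 = 28; px1_2 = 66; py1_2 = 440; px0_3 = 152; py0_3 = 208; px1_4 = 254; py1_4 = 350; center_x_5 = 216; center_y_5 = 284; radius_5 = 46; px1_6 = 54; py1_6 = 98; px0_7 = 326; py0_7 = 224; px1_7 = 414; py1_7 = 314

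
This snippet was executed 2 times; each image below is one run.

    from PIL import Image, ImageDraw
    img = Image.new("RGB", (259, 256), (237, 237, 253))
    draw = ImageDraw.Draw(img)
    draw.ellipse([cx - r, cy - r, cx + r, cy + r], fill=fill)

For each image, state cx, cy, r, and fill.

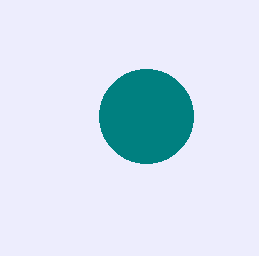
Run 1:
cx = 146; cy = 116; r = 47; fill = 'teal'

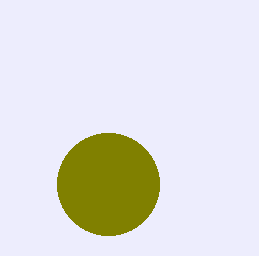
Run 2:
cx = 108; cy = 184; r = 51; fill = 'olive'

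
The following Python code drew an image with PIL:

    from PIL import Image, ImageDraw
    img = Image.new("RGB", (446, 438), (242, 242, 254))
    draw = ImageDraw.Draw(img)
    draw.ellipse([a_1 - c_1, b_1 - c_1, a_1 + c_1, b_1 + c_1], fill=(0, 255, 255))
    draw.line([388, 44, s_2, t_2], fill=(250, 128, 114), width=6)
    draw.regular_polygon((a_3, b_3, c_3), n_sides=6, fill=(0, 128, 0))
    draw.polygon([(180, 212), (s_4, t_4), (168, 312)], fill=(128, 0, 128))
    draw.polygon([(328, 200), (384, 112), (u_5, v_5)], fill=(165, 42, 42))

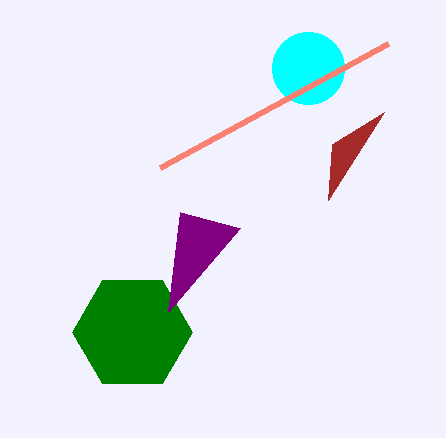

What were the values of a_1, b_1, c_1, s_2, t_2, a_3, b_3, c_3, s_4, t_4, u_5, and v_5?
a_1 = 308
b_1 = 68
c_1 = 36
s_2 = 160
t_2 = 168
a_3 = 132
b_3 = 332
c_3 = 60
s_4 = 240
t_4 = 228
u_5 = 332
v_5 = 144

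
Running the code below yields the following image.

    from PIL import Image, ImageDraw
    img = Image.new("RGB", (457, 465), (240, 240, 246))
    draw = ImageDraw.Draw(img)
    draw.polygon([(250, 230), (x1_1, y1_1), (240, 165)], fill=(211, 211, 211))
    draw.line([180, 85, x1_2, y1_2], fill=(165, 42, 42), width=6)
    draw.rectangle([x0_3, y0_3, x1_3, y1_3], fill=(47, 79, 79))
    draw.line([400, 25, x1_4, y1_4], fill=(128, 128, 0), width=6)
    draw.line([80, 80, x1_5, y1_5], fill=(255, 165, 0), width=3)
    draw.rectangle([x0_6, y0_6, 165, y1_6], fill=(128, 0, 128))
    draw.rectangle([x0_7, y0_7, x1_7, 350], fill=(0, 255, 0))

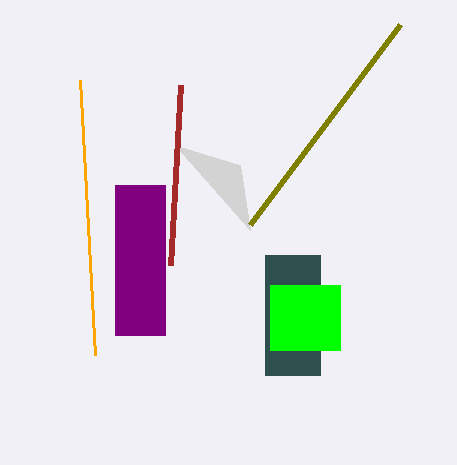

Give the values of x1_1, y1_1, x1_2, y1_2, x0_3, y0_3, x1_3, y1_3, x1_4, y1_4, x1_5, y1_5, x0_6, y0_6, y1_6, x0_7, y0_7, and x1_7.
x1_1 = 175
y1_1 = 145
x1_2 = 170
y1_2 = 265
x0_3 = 265
y0_3 = 255
x1_3 = 320
y1_3 = 375
x1_4 = 250
y1_4 = 225
x1_5 = 95
y1_5 = 355
x0_6 = 115
y0_6 = 185
y1_6 = 335
x0_7 = 270
y0_7 = 285
x1_7 = 340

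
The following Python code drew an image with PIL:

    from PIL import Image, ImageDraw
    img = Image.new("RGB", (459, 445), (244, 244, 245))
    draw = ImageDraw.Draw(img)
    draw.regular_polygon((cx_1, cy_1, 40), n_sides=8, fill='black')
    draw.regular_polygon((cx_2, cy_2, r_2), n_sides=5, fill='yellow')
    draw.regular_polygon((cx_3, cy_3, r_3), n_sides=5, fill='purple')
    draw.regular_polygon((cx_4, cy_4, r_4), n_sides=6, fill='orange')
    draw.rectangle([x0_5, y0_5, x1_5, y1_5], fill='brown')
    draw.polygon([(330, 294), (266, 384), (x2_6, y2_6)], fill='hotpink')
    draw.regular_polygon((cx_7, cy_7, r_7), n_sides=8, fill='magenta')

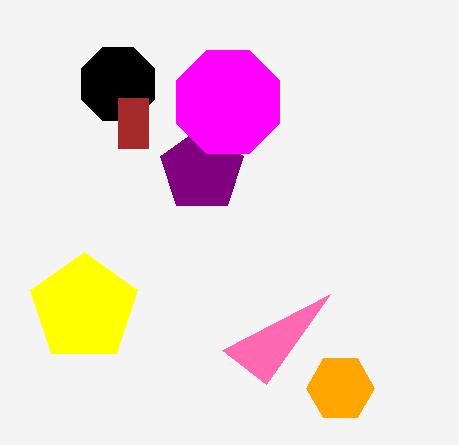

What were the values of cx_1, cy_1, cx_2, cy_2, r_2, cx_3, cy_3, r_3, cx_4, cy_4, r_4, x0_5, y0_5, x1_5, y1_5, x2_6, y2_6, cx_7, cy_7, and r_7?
cx_1 = 118
cy_1 = 84
cx_2 = 84
cy_2 = 308
r_2 = 56
cx_3 = 202
cy_3 = 170
r_3 = 44
cx_4 = 340
cy_4 = 388
r_4 = 34
x0_5 = 118
y0_5 = 98
x1_5 = 148
y1_5 = 148
x2_6 = 222
y2_6 = 350
cx_7 = 228
cy_7 = 102
r_7 = 56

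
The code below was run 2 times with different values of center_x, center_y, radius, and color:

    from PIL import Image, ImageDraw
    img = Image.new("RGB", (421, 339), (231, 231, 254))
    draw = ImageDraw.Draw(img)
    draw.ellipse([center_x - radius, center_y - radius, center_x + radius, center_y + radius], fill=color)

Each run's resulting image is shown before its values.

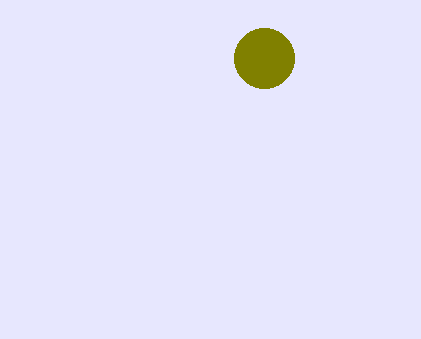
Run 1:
center_x = 264; center_y = 58; radius = 30; color = 'olive'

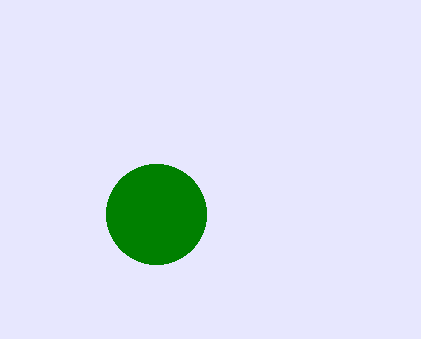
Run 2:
center_x = 156, center_y = 214, radius = 50, color = 'green'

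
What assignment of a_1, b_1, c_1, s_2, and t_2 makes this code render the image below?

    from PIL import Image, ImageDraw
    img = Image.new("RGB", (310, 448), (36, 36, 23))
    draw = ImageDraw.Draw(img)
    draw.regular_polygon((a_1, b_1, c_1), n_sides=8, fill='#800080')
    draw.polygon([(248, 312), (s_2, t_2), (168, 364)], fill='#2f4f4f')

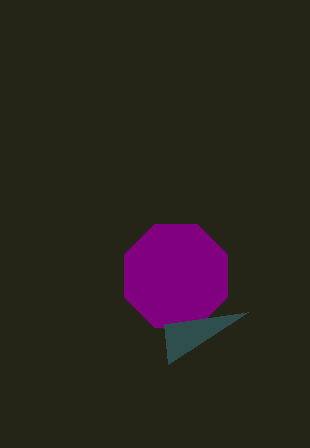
a_1 = 176
b_1 = 276
c_1 = 56
s_2 = 164
t_2 = 324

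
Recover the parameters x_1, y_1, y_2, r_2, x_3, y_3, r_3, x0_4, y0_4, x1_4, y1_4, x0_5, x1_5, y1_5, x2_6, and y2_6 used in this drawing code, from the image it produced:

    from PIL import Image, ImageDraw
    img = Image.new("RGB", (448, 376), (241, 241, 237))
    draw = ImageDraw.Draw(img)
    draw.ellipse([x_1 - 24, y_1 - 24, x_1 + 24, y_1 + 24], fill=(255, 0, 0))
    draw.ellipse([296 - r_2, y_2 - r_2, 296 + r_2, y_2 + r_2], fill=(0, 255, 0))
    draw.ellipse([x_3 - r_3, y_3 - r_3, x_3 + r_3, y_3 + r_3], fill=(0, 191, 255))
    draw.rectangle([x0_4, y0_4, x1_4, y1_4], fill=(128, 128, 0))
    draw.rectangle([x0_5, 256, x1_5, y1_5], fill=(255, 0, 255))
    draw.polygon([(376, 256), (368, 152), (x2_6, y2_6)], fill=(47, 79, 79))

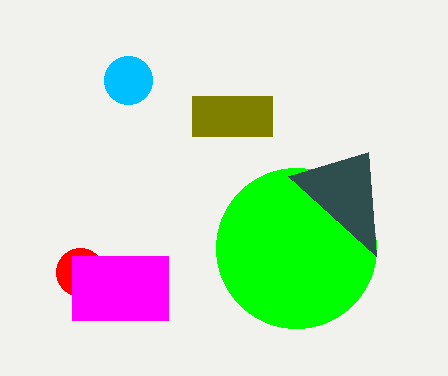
x_1 = 80; y_1 = 272; y_2 = 248; r_2 = 80; x_3 = 128; y_3 = 80; r_3 = 24; x0_4 = 192; y0_4 = 96; x1_4 = 272; y1_4 = 136; x0_5 = 72; x1_5 = 168; y1_5 = 320; x2_6 = 288; y2_6 = 176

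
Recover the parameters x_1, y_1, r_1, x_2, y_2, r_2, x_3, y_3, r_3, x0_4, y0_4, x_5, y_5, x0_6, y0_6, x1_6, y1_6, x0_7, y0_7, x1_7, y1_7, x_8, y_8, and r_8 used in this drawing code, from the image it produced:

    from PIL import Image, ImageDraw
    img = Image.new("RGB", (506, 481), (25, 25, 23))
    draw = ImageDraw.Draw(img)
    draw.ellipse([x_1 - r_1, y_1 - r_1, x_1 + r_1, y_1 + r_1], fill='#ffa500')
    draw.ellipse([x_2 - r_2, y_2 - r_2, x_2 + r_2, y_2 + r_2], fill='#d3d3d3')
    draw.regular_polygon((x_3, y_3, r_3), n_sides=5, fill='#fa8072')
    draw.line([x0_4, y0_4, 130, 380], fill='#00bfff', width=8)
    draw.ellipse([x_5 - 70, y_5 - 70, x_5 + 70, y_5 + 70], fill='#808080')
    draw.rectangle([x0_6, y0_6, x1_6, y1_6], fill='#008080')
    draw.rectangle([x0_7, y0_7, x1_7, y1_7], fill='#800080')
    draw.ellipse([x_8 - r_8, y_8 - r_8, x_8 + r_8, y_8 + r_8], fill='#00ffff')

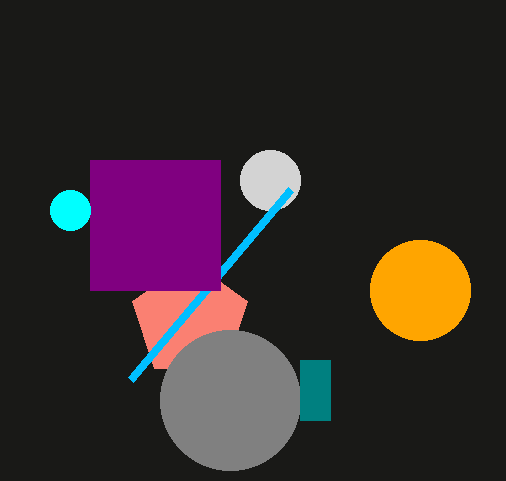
x_1 = 420
y_1 = 290
r_1 = 50
x_2 = 270
y_2 = 180
r_2 = 30
x_3 = 190
y_3 = 320
r_3 = 60
x0_4 = 290
y0_4 = 190
x_5 = 230
y_5 = 400
x0_6 = 300
y0_6 = 360
x1_6 = 330
y1_6 = 420
x0_7 = 90
y0_7 = 160
x1_7 = 220
y1_7 = 290
x_8 = 70
y_8 = 210
r_8 = 20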